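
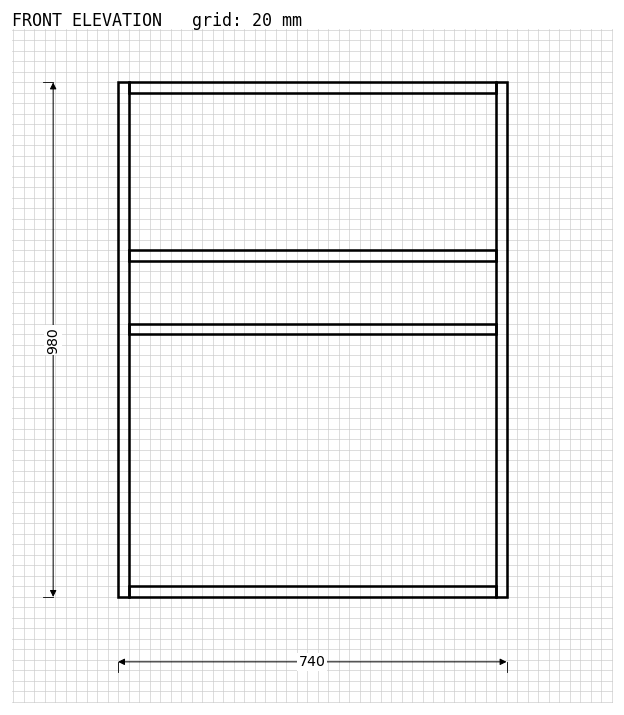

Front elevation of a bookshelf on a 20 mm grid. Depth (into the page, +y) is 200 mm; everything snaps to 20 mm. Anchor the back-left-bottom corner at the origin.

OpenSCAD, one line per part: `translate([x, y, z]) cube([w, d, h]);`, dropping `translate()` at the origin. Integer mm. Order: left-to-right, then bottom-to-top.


cube([20, 200, 980]);
translate([20, 0, 0]) cube([700, 200, 20]);
translate([20, 0, 500]) cube([700, 200, 20]);
translate([20, 0, 640]) cube([700, 200, 20]);
translate([20, 0, 960]) cube([700, 200, 20]);
translate([720, 0, 0]) cube([20, 200, 980]);


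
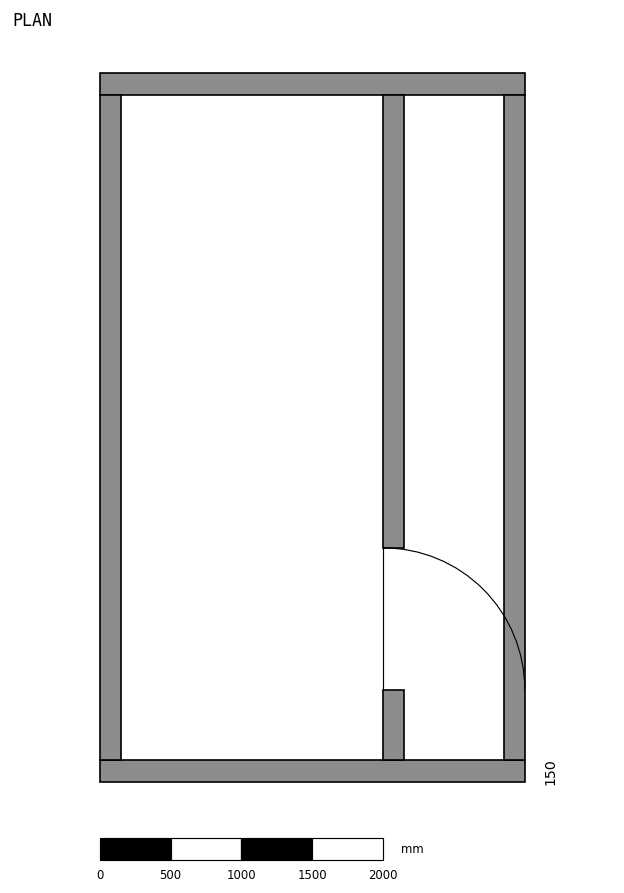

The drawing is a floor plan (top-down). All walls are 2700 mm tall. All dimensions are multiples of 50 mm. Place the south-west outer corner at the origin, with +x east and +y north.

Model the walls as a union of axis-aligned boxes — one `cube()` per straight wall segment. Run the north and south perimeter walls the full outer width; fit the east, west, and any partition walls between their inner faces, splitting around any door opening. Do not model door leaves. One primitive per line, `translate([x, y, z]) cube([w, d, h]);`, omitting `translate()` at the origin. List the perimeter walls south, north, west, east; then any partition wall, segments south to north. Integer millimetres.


cube([3000, 150, 2700]);
translate([0, 4850, 0]) cube([3000, 150, 2700]);
translate([0, 150, 0]) cube([150, 4700, 2700]);
translate([2850, 150, 0]) cube([150, 4700, 2700]);
translate([2000, 150, 0]) cube([150, 500, 2700]);
translate([2000, 1650, 0]) cube([150, 3200, 2700]);


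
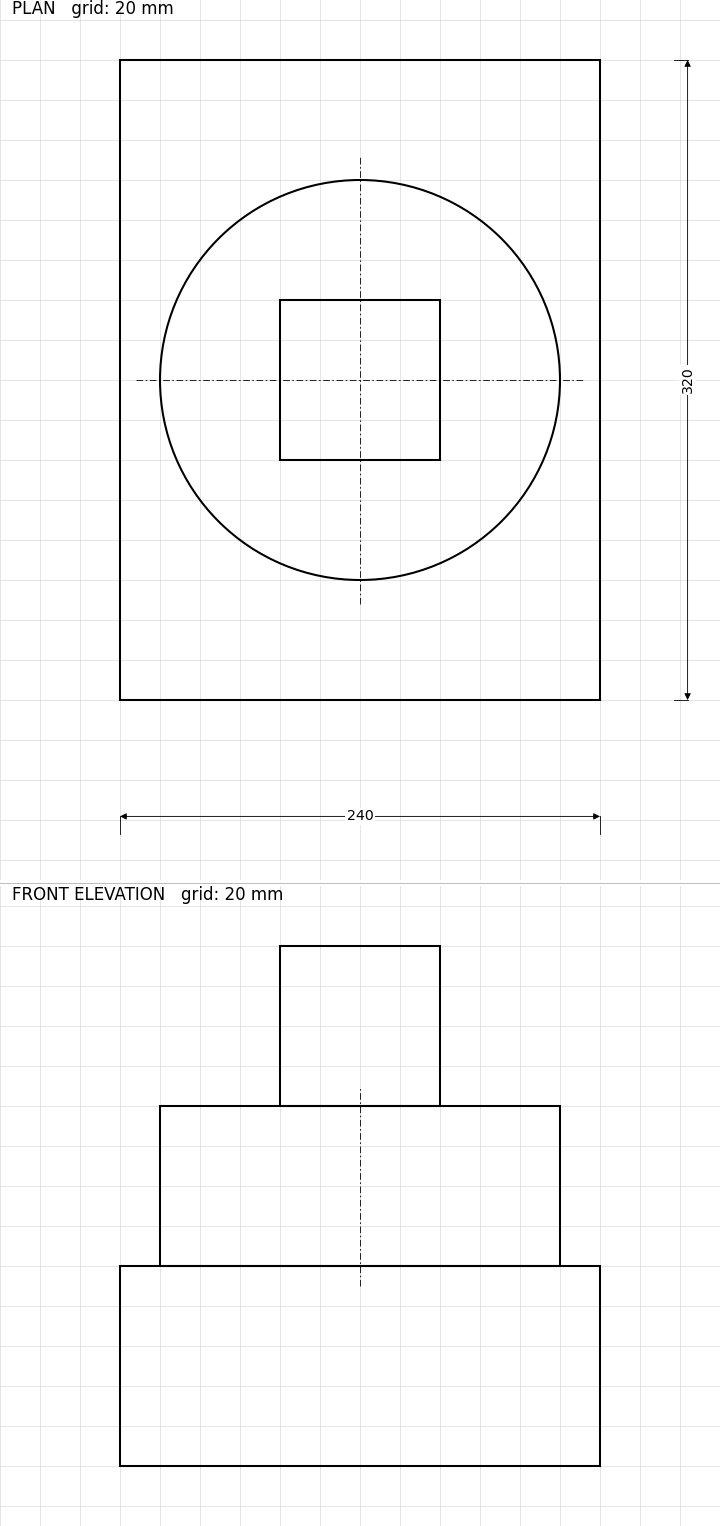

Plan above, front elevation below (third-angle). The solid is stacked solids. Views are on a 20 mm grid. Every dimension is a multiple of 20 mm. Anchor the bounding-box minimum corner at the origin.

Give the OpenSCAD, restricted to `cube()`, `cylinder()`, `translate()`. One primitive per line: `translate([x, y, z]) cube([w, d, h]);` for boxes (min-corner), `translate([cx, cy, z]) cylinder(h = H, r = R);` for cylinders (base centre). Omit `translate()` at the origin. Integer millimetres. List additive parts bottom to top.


cube([240, 320, 100]);
translate([120, 160, 100]) cylinder(h = 80, r = 100);
translate([80, 120, 180]) cube([80, 80, 80]);


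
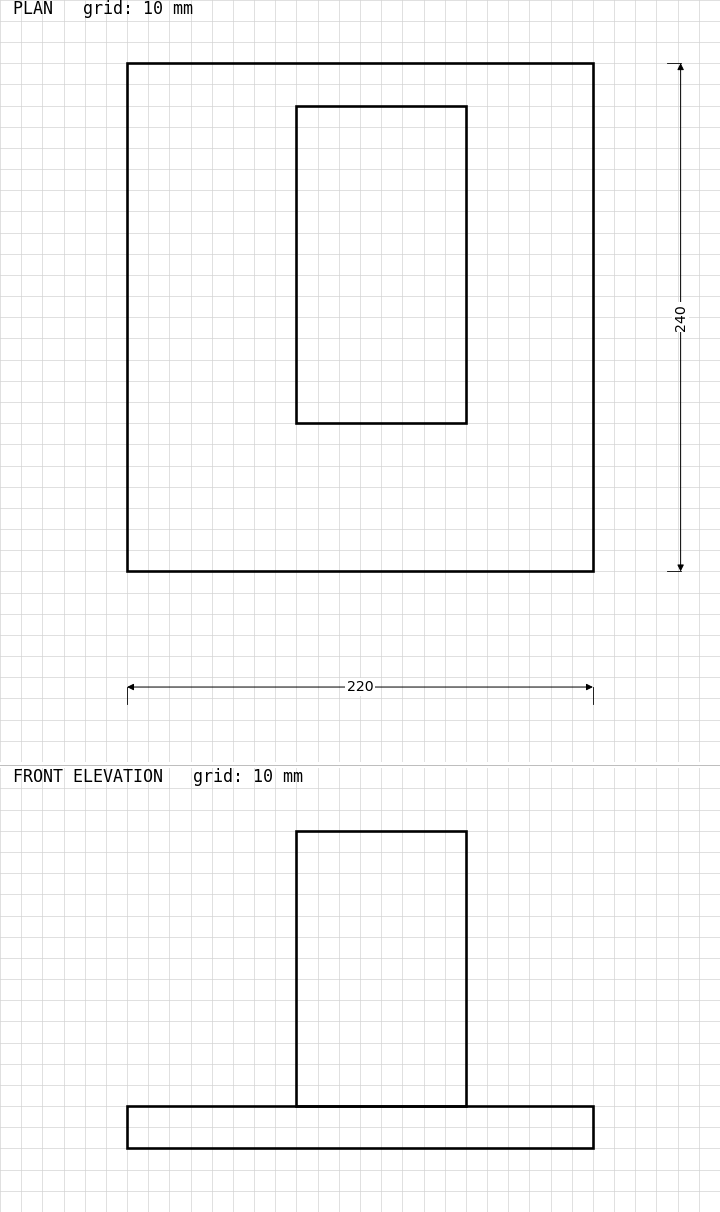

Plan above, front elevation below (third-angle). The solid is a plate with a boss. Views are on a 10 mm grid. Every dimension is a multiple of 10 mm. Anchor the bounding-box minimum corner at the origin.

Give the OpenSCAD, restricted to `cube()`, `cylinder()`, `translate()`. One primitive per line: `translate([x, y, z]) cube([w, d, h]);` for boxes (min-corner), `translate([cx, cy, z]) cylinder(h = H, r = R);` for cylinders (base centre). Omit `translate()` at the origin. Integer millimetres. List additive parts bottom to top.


cube([220, 240, 20]);
translate([80, 70, 20]) cube([80, 150, 130]);


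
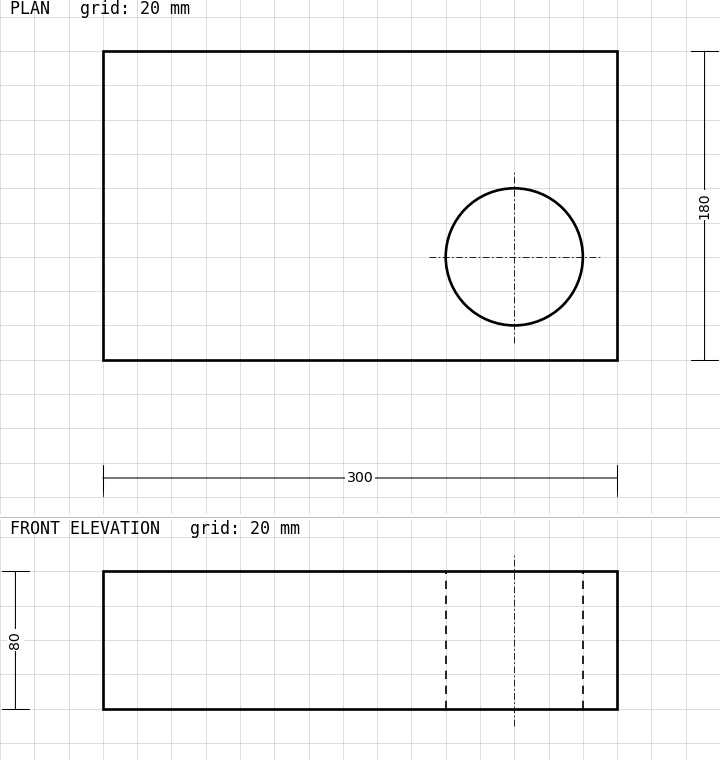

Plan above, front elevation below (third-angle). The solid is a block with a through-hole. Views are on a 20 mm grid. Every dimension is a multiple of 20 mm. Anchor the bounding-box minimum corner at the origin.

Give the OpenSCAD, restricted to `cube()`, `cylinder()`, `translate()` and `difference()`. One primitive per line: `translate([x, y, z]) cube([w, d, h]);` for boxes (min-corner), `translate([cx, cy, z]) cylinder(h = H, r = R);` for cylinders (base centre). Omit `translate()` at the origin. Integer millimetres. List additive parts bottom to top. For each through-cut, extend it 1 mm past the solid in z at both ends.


difference() {
  cube([300, 180, 80]);
  translate([240, 60, -1]) cylinder(h = 82, r = 40);
}


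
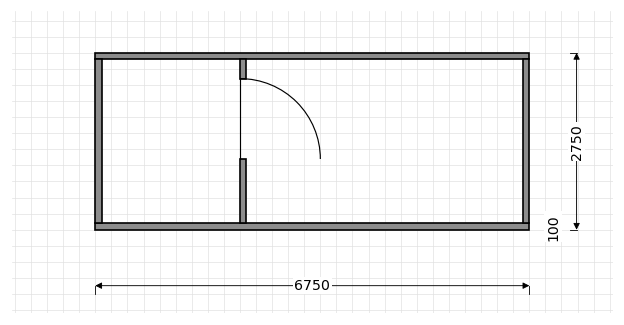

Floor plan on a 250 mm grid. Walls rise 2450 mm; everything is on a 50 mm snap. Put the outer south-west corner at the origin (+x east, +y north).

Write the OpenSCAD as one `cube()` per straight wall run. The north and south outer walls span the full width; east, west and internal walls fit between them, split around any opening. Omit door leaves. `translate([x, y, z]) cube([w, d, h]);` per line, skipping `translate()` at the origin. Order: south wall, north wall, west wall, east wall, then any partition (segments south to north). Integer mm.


cube([6750, 100, 2450]);
translate([0, 2650, 0]) cube([6750, 100, 2450]);
translate([0, 100, 0]) cube([100, 2550, 2450]);
translate([6650, 100, 0]) cube([100, 2550, 2450]);
translate([2250, 100, 0]) cube([100, 1000, 2450]);
translate([2250, 2350, 0]) cube([100, 300, 2450]);


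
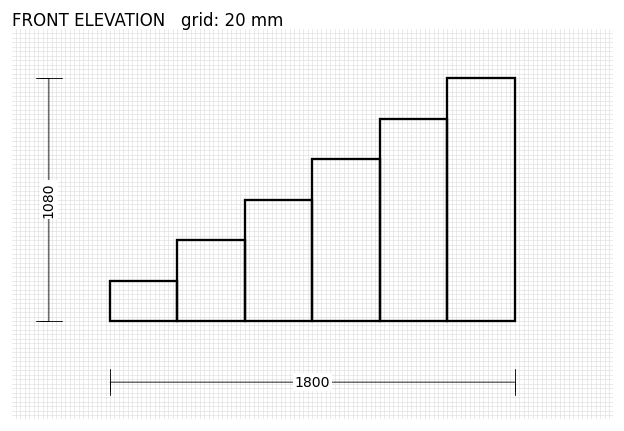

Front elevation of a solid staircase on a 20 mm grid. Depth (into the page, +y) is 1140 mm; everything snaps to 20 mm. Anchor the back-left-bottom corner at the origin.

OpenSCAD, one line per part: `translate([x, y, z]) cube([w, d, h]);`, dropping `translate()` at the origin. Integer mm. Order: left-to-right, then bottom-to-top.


cube([300, 1140, 180]);
translate([300, 0, 0]) cube([300, 1140, 360]);
translate([600, 0, 0]) cube([300, 1140, 540]);
translate([900, 0, 0]) cube([300, 1140, 720]);
translate([1200, 0, 0]) cube([300, 1140, 900]);
translate([1500, 0, 0]) cube([300, 1140, 1080]);


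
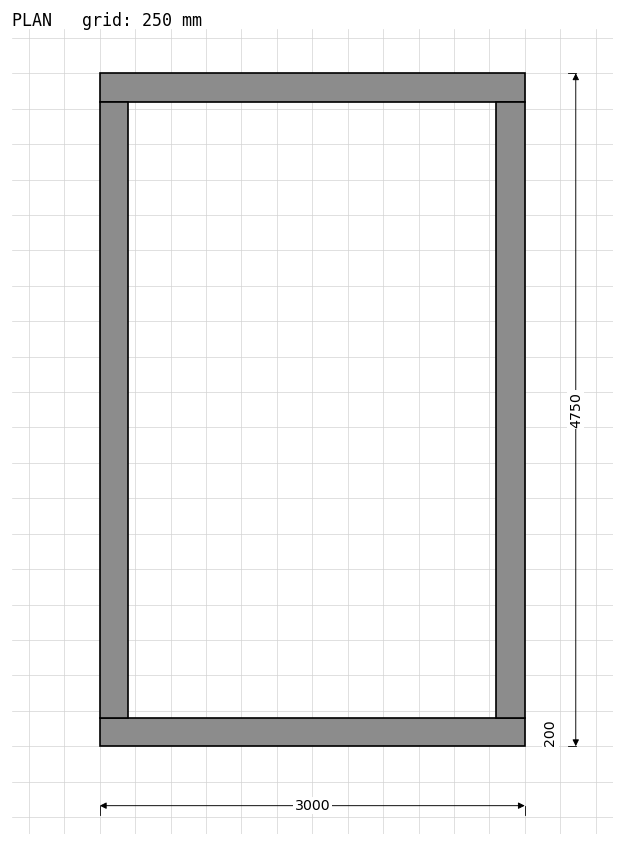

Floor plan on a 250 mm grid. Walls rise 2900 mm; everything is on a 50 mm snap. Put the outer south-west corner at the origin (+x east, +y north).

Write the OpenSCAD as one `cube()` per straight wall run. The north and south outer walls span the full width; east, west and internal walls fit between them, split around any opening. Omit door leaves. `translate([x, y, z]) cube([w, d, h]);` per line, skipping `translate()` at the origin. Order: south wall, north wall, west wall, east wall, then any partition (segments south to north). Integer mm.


cube([3000, 200, 2900]);
translate([0, 4550, 0]) cube([3000, 200, 2900]);
translate([0, 200, 0]) cube([200, 4350, 2900]);
translate([2800, 200, 0]) cube([200, 4350, 2900]);


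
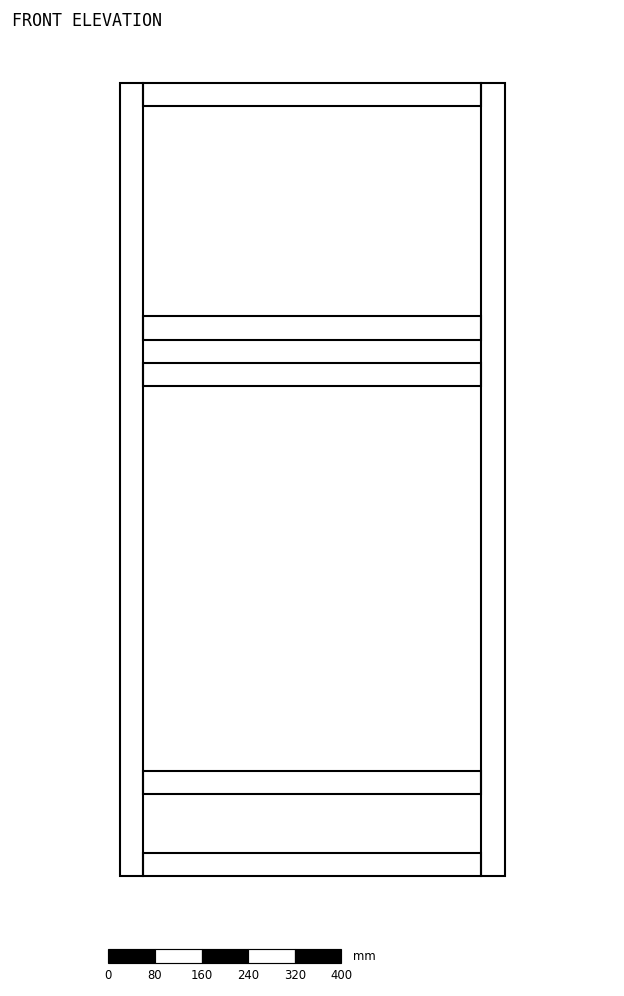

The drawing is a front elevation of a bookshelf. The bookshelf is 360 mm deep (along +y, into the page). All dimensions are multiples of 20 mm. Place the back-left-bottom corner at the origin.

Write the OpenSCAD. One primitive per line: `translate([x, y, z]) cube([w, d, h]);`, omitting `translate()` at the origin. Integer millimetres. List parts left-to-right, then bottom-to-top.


cube([40, 360, 1360]);
translate([40, 0, 0]) cube([580, 360, 40]);
translate([40, 0, 140]) cube([580, 360, 40]);
translate([40, 0, 840]) cube([580, 360, 40]);
translate([40, 0, 920]) cube([580, 360, 40]);
translate([40, 0, 1320]) cube([580, 360, 40]);
translate([620, 0, 0]) cube([40, 360, 1360]);


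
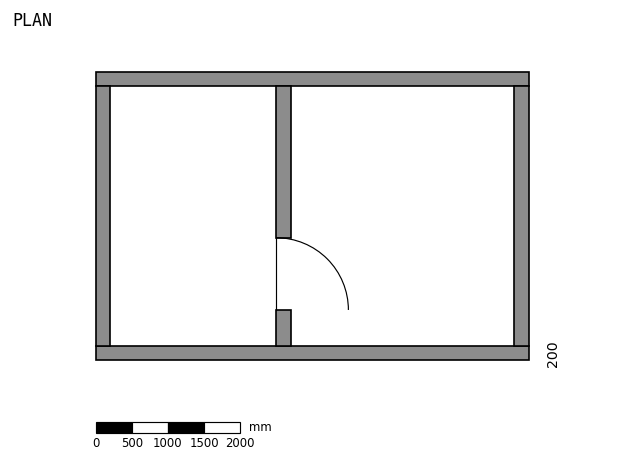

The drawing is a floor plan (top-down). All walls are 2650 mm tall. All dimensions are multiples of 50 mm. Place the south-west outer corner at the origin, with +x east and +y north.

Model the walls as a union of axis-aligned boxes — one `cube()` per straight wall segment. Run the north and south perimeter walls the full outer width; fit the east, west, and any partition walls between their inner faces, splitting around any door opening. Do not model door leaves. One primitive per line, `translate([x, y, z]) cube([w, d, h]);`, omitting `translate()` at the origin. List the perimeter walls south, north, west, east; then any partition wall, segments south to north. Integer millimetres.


cube([6000, 200, 2650]);
translate([0, 3800, 0]) cube([6000, 200, 2650]);
translate([0, 200, 0]) cube([200, 3600, 2650]);
translate([5800, 200, 0]) cube([200, 3600, 2650]);
translate([2500, 200, 0]) cube([200, 500, 2650]);
translate([2500, 1700, 0]) cube([200, 2100, 2650]);


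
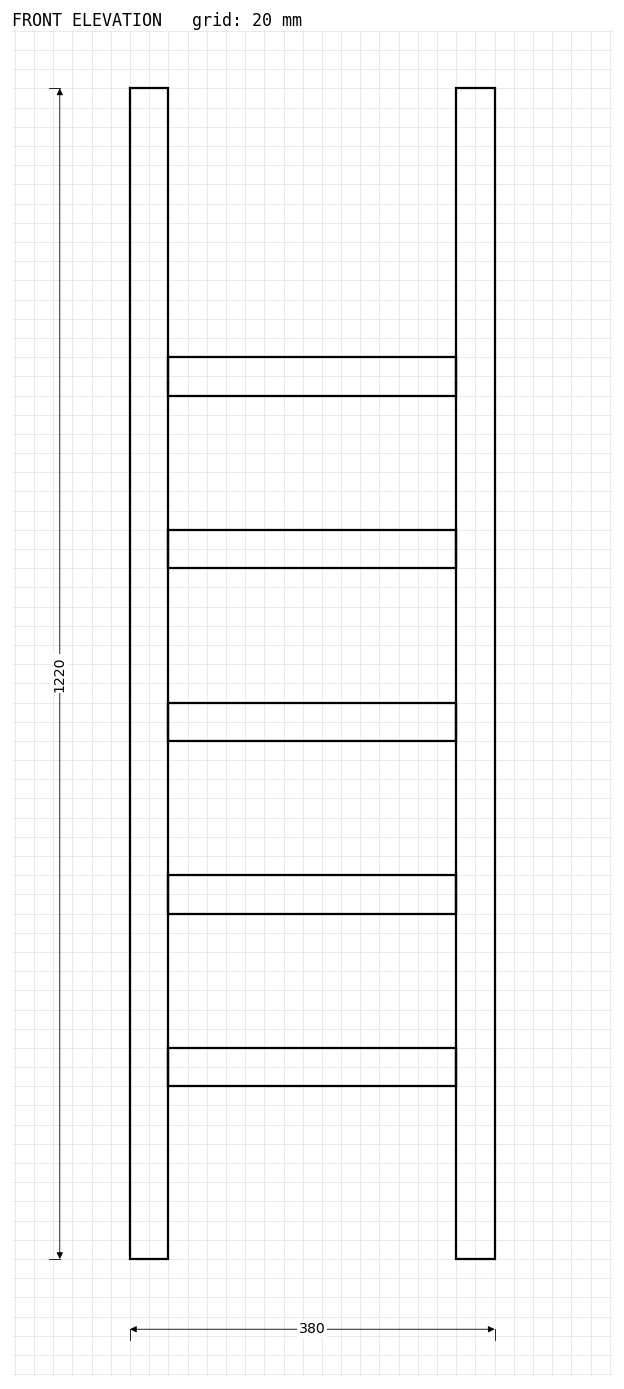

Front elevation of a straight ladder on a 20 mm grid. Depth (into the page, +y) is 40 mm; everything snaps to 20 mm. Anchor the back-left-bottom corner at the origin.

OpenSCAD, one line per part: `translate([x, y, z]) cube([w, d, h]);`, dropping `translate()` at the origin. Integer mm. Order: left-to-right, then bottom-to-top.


cube([40, 40, 1220]);
translate([40, 0, 180]) cube([300, 40, 40]);
translate([40, 0, 360]) cube([300, 40, 40]);
translate([40, 0, 540]) cube([300, 40, 40]);
translate([40, 0, 720]) cube([300, 40, 40]);
translate([40, 0, 900]) cube([300, 40, 40]);
translate([340, 0, 0]) cube([40, 40, 1220]);


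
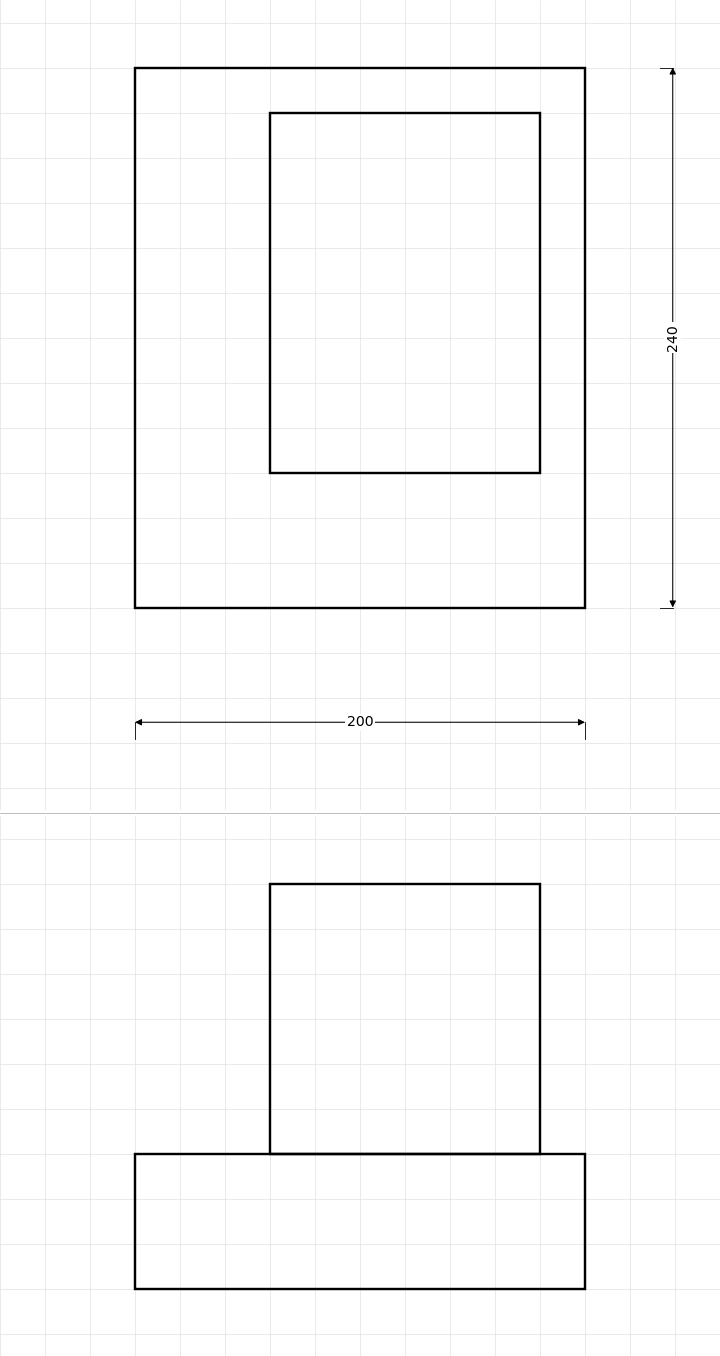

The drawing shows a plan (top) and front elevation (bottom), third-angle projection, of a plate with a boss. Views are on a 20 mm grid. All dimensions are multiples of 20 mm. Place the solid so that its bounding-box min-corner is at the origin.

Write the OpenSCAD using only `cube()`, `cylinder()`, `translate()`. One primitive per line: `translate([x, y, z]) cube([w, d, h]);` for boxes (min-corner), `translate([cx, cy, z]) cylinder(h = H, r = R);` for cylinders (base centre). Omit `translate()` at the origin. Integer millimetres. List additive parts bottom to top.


cube([200, 240, 60]);
translate([60, 60, 60]) cube([120, 160, 120]);


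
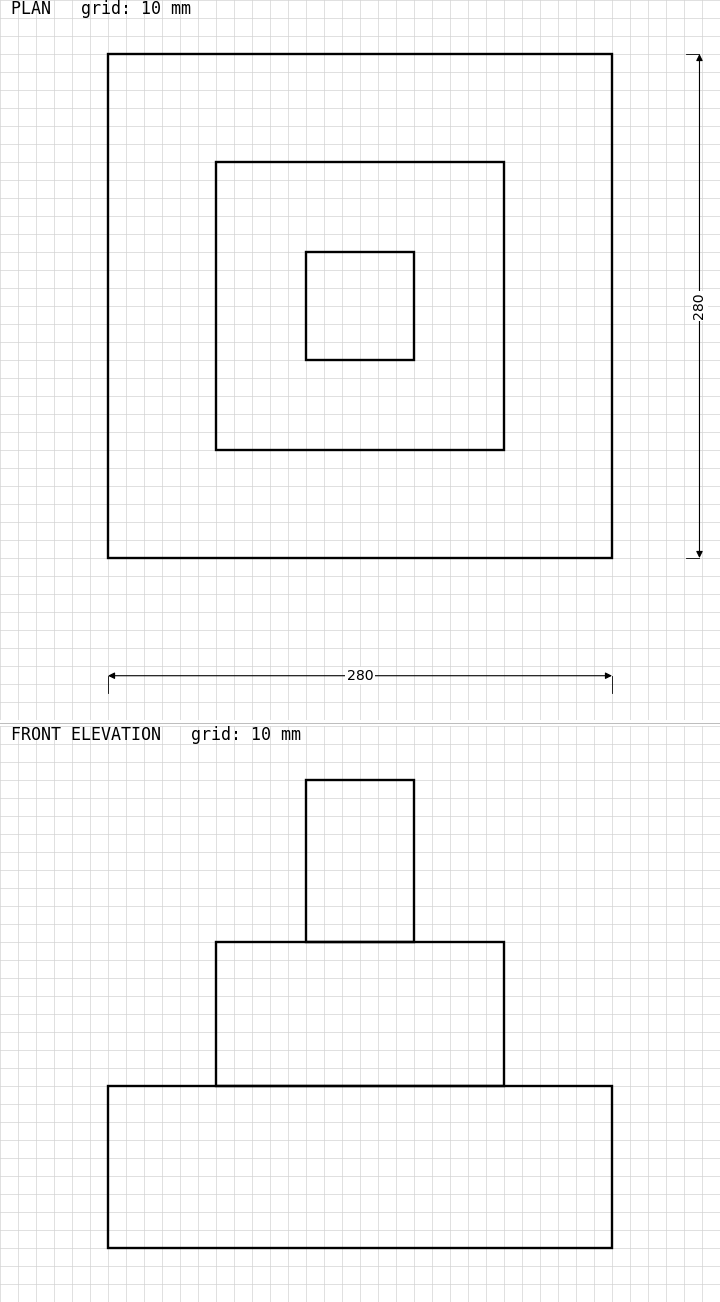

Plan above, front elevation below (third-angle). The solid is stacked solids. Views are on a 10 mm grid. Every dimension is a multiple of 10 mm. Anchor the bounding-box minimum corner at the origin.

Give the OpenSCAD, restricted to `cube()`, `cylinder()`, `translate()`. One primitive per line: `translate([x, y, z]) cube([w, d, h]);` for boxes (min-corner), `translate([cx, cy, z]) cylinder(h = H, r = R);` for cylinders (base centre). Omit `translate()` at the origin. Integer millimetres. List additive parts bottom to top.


cube([280, 280, 90]);
translate([60, 60, 90]) cube([160, 160, 80]);
translate([110, 110, 170]) cube([60, 60, 90]);


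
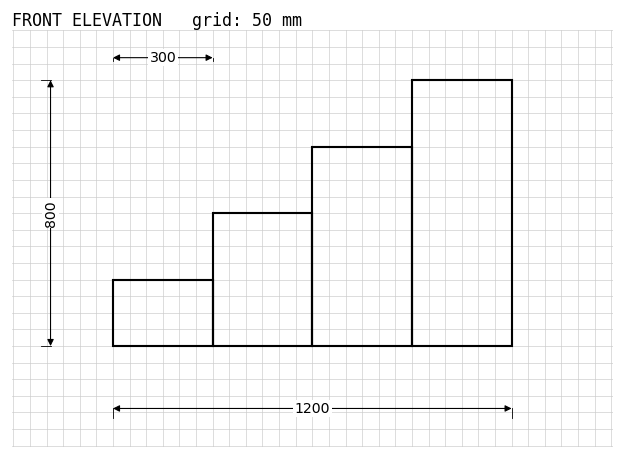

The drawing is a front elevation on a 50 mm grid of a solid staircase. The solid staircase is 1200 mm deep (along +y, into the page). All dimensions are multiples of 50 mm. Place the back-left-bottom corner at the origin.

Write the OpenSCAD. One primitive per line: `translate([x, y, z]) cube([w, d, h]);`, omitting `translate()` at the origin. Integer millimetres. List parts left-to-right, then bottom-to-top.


cube([300, 1200, 200]);
translate([300, 0, 0]) cube([300, 1200, 400]);
translate([600, 0, 0]) cube([300, 1200, 600]);
translate([900, 0, 0]) cube([300, 1200, 800]);


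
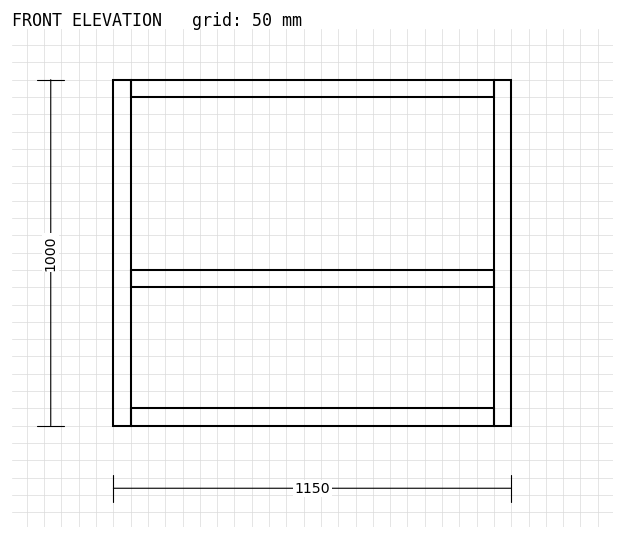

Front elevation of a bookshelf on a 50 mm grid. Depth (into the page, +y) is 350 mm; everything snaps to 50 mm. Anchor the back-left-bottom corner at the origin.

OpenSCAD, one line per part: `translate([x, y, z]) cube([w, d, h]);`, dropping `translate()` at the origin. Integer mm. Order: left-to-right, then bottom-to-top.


cube([50, 350, 1000]);
translate([50, 0, 0]) cube([1050, 350, 50]);
translate([50, 0, 400]) cube([1050, 350, 50]);
translate([50, 0, 950]) cube([1050, 350, 50]);
translate([1100, 0, 0]) cube([50, 350, 1000]);


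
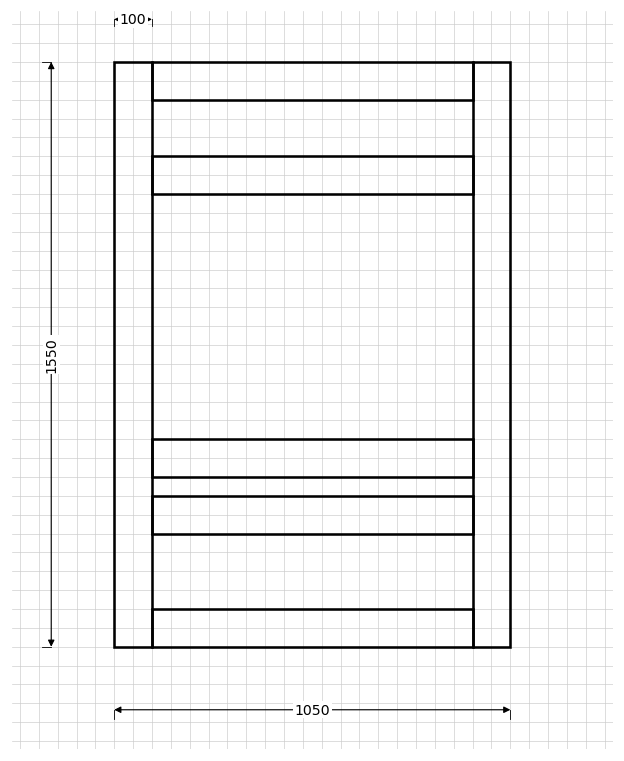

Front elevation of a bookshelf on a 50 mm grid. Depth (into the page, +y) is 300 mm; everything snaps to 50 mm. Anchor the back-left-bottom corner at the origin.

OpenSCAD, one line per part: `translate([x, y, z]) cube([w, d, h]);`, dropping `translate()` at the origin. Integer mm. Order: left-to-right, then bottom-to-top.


cube([100, 300, 1550]);
translate([100, 0, 0]) cube([850, 300, 100]);
translate([100, 0, 300]) cube([850, 300, 100]);
translate([100, 0, 450]) cube([850, 300, 100]);
translate([100, 0, 1200]) cube([850, 300, 100]);
translate([100, 0, 1450]) cube([850, 300, 100]);
translate([950, 0, 0]) cube([100, 300, 1550]);


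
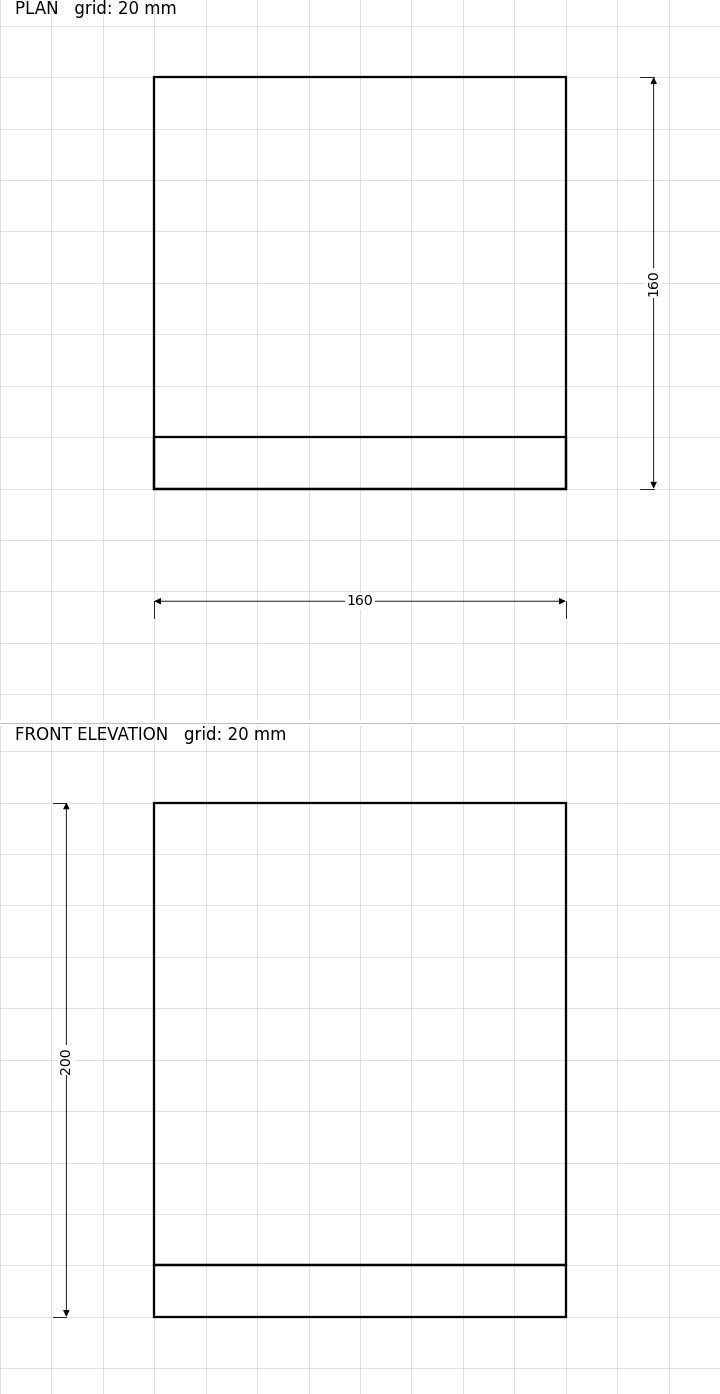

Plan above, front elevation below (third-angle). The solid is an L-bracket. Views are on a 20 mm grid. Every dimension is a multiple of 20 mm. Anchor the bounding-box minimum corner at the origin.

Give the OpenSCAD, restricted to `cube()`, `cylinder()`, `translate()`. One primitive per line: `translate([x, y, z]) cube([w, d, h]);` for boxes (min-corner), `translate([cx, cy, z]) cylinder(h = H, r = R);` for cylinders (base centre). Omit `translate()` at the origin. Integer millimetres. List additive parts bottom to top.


cube([160, 160, 20]);
translate([0, 0, 20]) cube([160, 20, 180]);


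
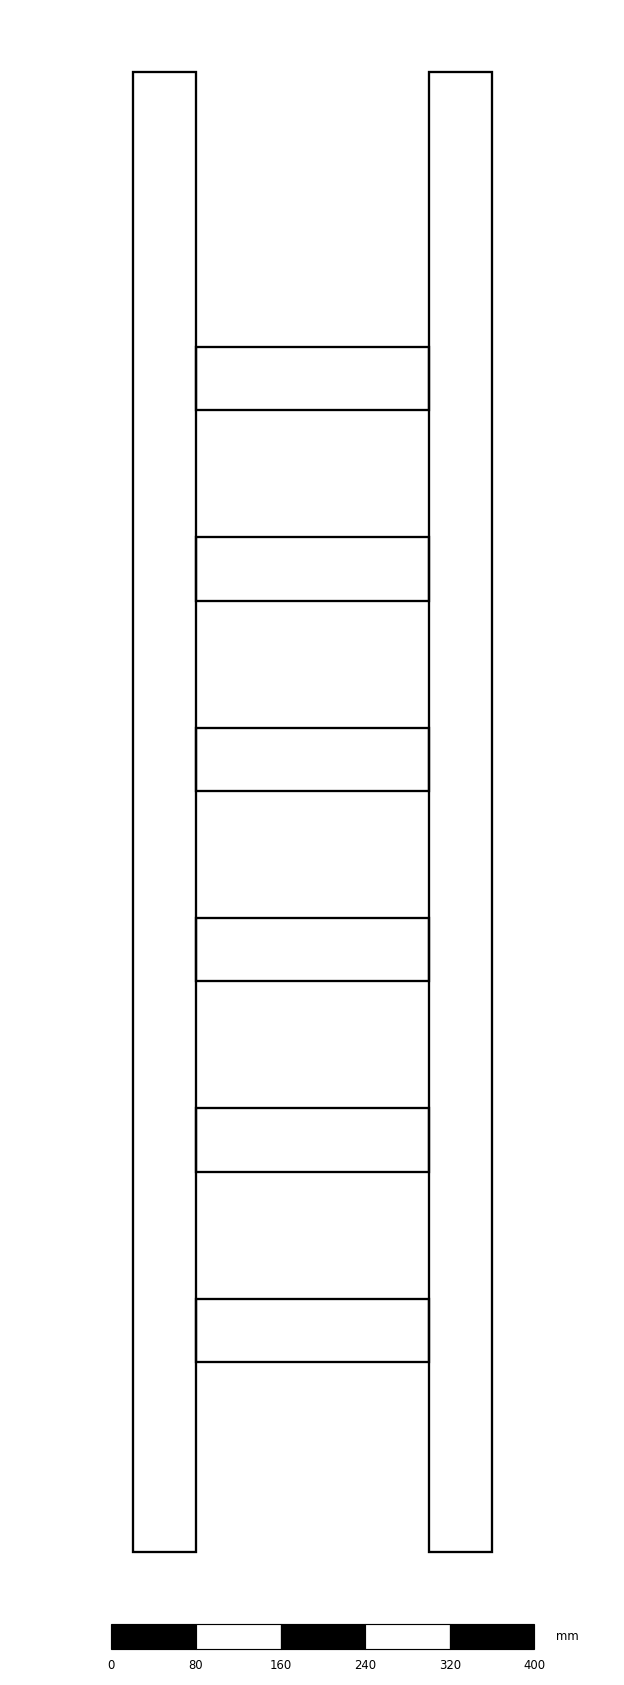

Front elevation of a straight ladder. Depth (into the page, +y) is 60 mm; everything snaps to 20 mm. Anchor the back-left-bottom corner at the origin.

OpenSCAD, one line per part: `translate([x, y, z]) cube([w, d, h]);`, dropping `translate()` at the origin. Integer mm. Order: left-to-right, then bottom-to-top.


cube([60, 60, 1400]);
translate([60, 0, 180]) cube([220, 60, 60]);
translate([60, 0, 360]) cube([220, 60, 60]);
translate([60, 0, 540]) cube([220, 60, 60]);
translate([60, 0, 720]) cube([220, 60, 60]);
translate([60, 0, 900]) cube([220, 60, 60]);
translate([60, 0, 1080]) cube([220, 60, 60]);
translate([280, 0, 0]) cube([60, 60, 1400]);


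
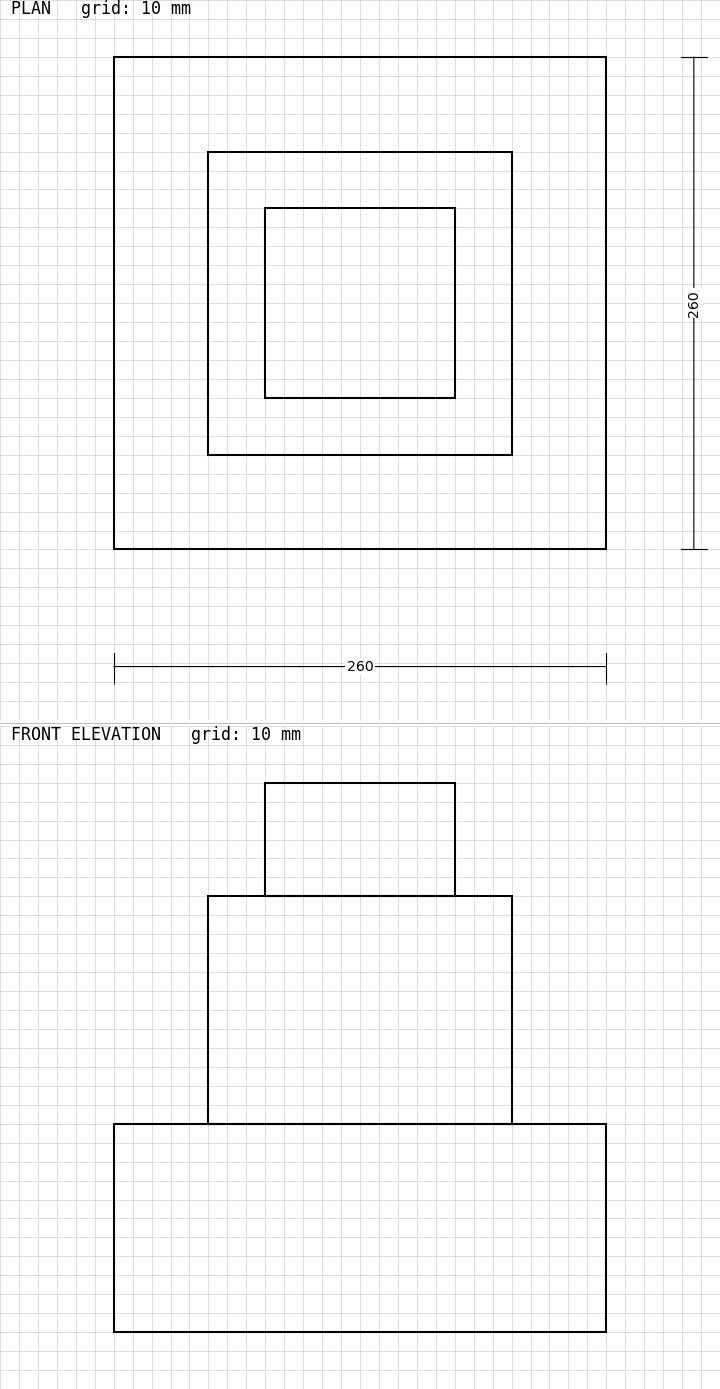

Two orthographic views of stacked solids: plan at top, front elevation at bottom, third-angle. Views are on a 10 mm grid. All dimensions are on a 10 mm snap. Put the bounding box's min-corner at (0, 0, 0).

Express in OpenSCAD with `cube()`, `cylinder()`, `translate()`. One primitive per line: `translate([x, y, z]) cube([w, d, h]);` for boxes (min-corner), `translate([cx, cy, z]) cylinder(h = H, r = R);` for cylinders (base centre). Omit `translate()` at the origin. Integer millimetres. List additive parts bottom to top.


cube([260, 260, 110]);
translate([50, 50, 110]) cube([160, 160, 120]);
translate([80, 80, 230]) cube([100, 100, 60]);


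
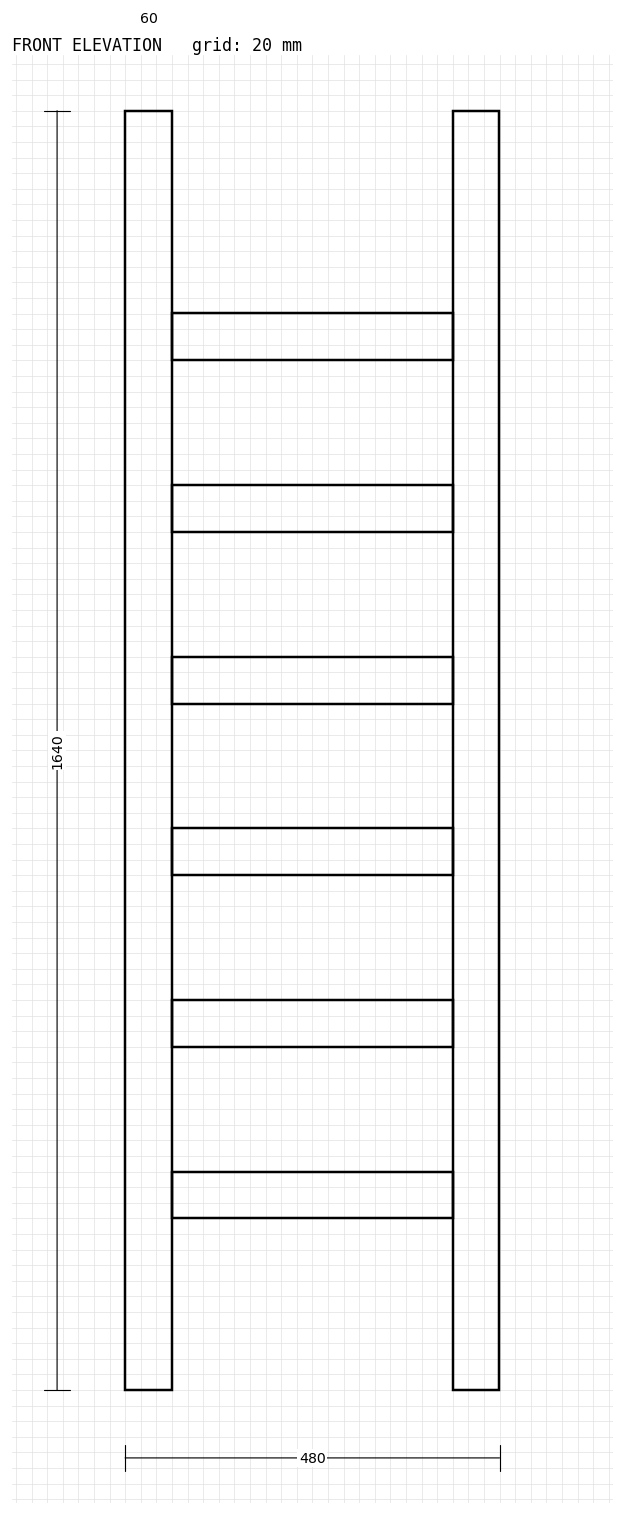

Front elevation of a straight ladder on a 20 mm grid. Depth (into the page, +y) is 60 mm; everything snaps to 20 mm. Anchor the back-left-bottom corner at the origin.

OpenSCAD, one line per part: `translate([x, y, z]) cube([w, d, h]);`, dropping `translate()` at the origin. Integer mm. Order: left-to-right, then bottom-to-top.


cube([60, 60, 1640]);
translate([60, 0, 220]) cube([360, 60, 60]);
translate([60, 0, 440]) cube([360, 60, 60]);
translate([60, 0, 660]) cube([360, 60, 60]);
translate([60, 0, 880]) cube([360, 60, 60]);
translate([60, 0, 1100]) cube([360, 60, 60]);
translate([60, 0, 1320]) cube([360, 60, 60]);
translate([420, 0, 0]) cube([60, 60, 1640]);


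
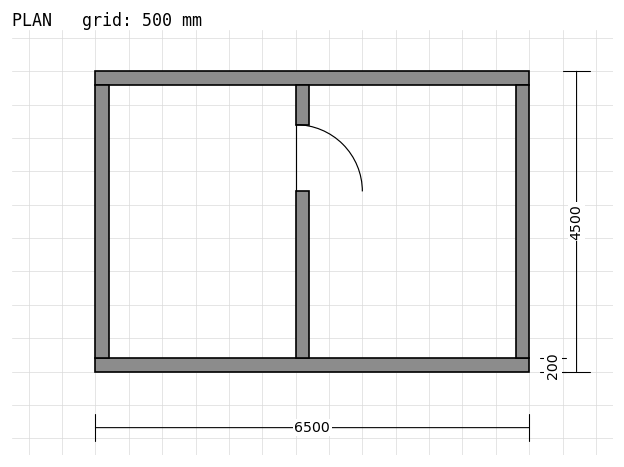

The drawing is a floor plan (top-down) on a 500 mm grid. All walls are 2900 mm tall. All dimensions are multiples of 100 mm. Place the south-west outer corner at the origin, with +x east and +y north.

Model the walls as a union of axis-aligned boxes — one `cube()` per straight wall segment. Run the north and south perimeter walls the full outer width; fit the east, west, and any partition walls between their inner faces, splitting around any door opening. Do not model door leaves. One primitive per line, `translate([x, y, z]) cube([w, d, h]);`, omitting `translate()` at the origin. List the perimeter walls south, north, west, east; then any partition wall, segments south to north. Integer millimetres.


cube([6500, 200, 2900]);
translate([0, 4300, 0]) cube([6500, 200, 2900]);
translate([0, 200, 0]) cube([200, 4100, 2900]);
translate([6300, 200, 0]) cube([200, 4100, 2900]);
translate([3000, 200, 0]) cube([200, 2500, 2900]);
translate([3000, 3700, 0]) cube([200, 600, 2900]);


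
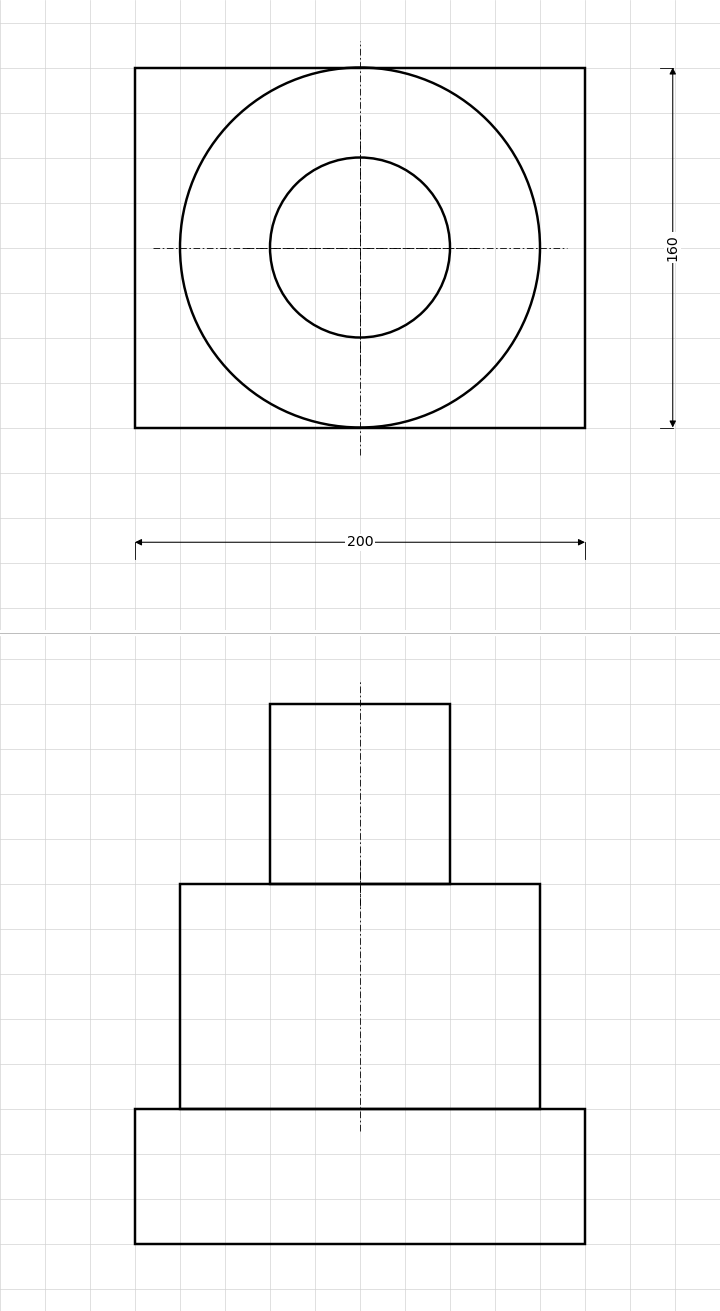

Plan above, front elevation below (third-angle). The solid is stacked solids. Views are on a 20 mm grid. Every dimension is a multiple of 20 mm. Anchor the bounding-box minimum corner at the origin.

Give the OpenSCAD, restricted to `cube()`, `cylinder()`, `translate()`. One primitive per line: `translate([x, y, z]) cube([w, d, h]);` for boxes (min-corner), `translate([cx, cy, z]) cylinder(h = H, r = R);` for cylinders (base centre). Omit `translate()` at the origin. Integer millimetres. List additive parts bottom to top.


cube([200, 160, 60]);
translate([100, 80, 60]) cylinder(h = 100, r = 80);
translate([100, 80, 160]) cylinder(h = 80, r = 40);


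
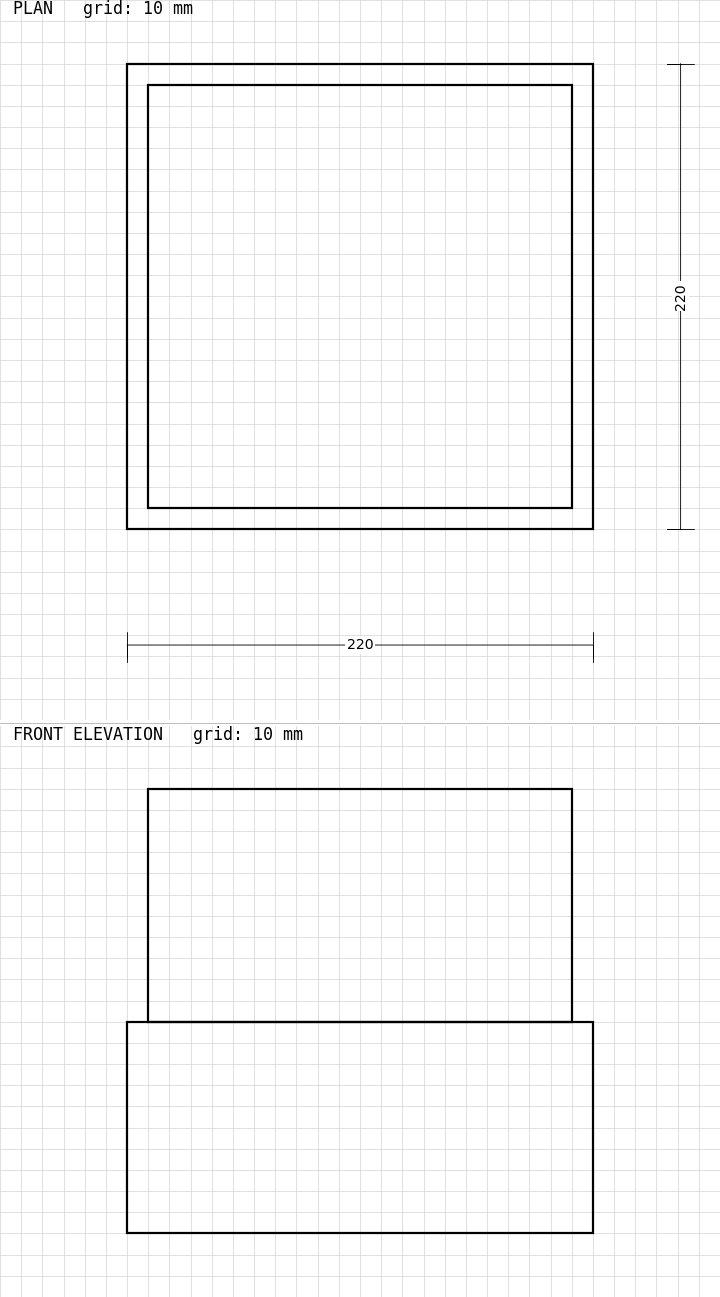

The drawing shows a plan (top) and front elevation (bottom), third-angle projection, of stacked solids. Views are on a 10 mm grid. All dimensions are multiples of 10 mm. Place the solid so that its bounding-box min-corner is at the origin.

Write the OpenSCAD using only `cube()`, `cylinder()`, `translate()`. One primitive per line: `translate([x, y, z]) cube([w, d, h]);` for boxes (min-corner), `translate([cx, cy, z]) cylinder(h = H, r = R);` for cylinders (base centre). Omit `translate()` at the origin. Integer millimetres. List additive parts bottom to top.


cube([220, 220, 100]);
translate([10, 10, 100]) cube([200, 200, 110]);


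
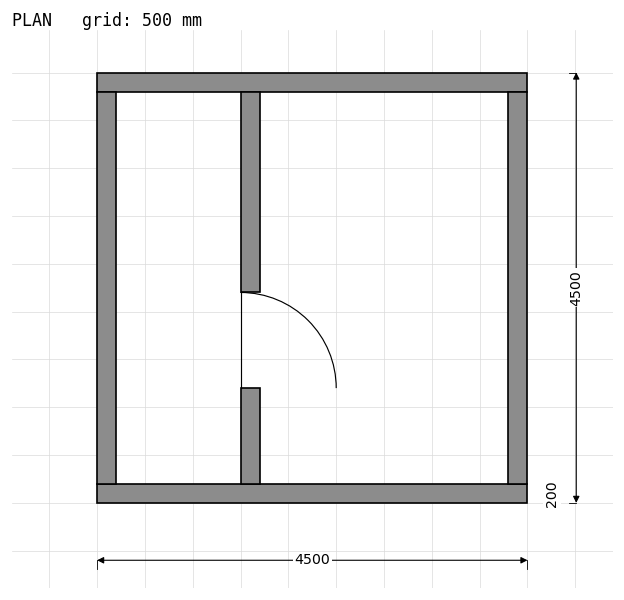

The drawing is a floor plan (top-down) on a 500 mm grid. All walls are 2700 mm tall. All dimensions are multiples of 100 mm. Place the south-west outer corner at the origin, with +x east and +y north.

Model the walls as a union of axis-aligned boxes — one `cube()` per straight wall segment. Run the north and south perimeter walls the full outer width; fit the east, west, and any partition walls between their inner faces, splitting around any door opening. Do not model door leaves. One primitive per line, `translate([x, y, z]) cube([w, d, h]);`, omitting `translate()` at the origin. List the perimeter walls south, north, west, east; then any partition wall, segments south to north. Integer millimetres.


cube([4500, 200, 2700]);
translate([0, 4300, 0]) cube([4500, 200, 2700]);
translate([0, 200, 0]) cube([200, 4100, 2700]);
translate([4300, 200, 0]) cube([200, 4100, 2700]);
translate([1500, 200, 0]) cube([200, 1000, 2700]);
translate([1500, 2200, 0]) cube([200, 2100, 2700]);


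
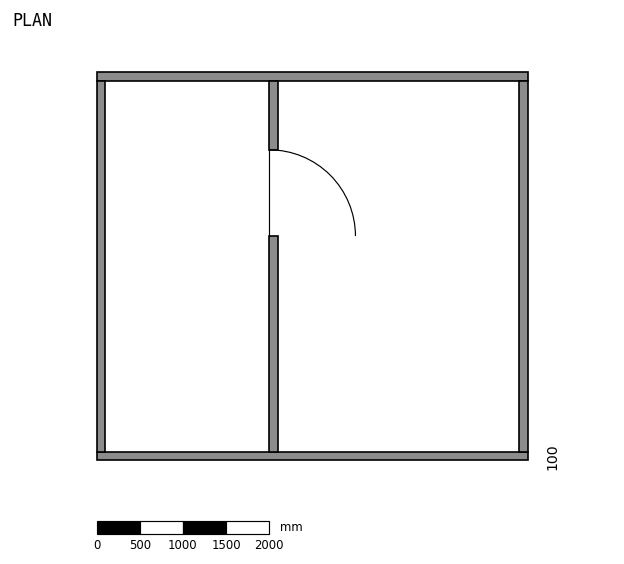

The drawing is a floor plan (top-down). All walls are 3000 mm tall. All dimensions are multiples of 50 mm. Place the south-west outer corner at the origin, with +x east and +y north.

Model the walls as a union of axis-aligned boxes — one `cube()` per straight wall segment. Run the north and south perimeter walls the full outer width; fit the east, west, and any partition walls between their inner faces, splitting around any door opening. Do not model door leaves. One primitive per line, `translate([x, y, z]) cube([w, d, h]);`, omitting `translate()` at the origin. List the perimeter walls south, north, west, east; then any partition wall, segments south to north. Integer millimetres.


cube([5000, 100, 3000]);
translate([0, 4400, 0]) cube([5000, 100, 3000]);
translate([0, 100, 0]) cube([100, 4300, 3000]);
translate([4900, 100, 0]) cube([100, 4300, 3000]);
translate([2000, 100, 0]) cube([100, 2500, 3000]);
translate([2000, 3600, 0]) cube([100, 800, 3000]);


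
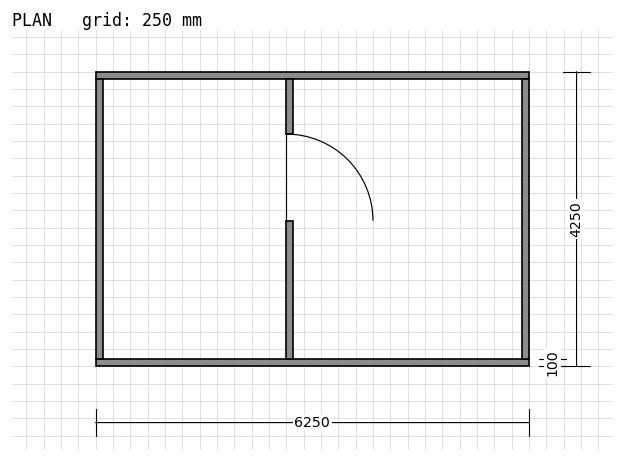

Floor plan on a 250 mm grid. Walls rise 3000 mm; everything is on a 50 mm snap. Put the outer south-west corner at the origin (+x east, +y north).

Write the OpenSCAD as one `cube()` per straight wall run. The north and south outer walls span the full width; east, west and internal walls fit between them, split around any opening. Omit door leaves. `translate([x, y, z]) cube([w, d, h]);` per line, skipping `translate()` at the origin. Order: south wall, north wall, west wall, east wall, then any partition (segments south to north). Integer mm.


cube([6250, 100, 3000]);
translate([0, 4150, 0]) cube([6250, 100, 3000]);
translate([0, 100, 0]) cube([100, 4050, 3000]);
translate([6150, 100, 0]) cube([100, 4050, 3000]);
translate([2750, 100, 0]) cube([100, 2000, 3000]);
translate([2750, 3350, 0]) cube([100, 800, 3000]);


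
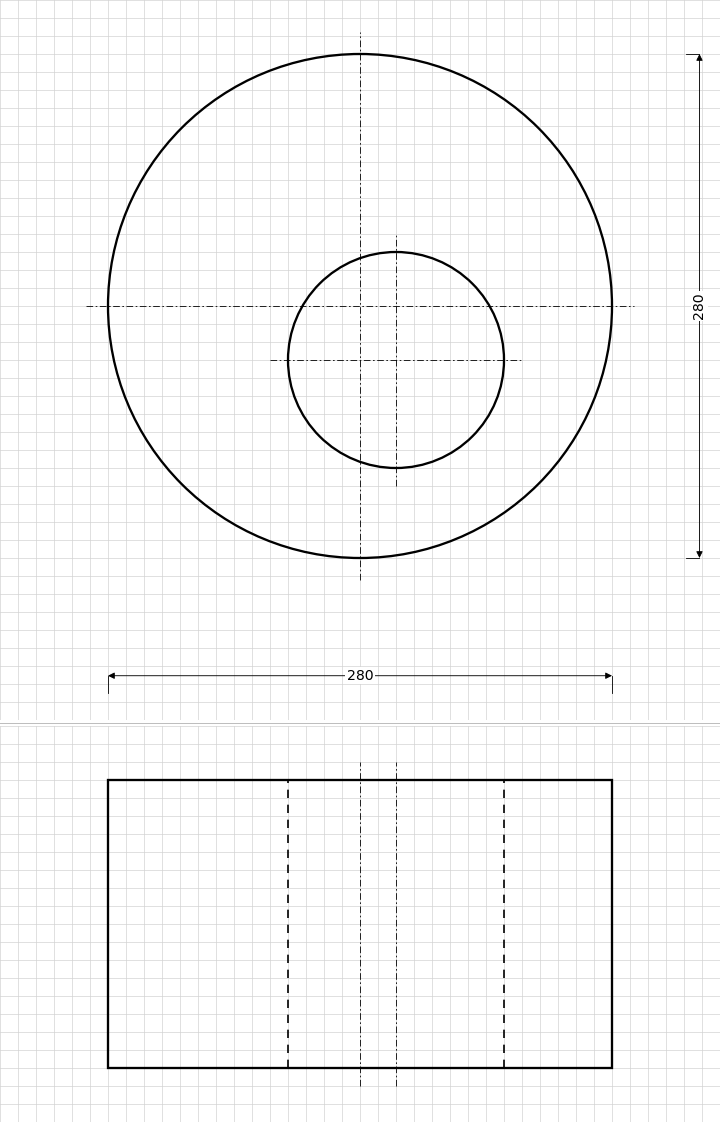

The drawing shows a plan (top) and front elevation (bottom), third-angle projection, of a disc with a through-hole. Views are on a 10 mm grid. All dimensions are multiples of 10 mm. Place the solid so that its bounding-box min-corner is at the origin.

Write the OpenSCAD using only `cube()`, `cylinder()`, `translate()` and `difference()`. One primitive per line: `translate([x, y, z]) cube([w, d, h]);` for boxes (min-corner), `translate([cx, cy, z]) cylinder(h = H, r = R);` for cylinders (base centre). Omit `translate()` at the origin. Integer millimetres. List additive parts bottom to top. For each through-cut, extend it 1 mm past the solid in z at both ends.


difference() {
  translate([140, 140, 0]) cylinder(h = 160, r = 140);
  translate([160, 110, -1]) cylinder(h = 162, r = 60);
}


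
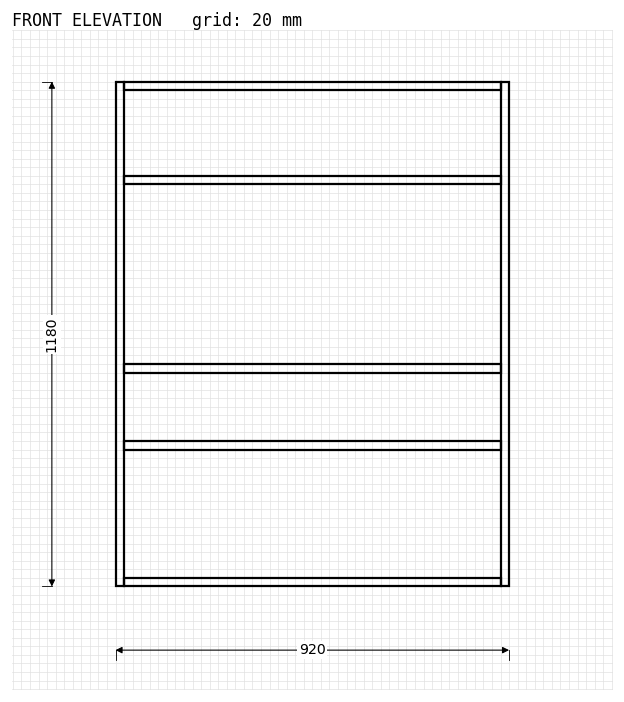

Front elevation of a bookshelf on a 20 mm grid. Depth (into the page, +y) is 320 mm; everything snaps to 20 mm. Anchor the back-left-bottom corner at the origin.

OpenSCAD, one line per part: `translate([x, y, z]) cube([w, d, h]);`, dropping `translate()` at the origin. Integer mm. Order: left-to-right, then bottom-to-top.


cube([20, 320, 1180]);
translate([20, 0, 0]) cube([880, 320, 20]);
translate([20, 0, 320]) cube([880, 320, 20]);
translate([20, 0, 500]) cube([880, 320, 20]);
translate([20, 0, 940]) cube([880, 320, 20]);
translate([20, 0, 1160]) cube([880, 320, 20]);
translate([900, 0, 0]) cube([20, 320, 1180]);


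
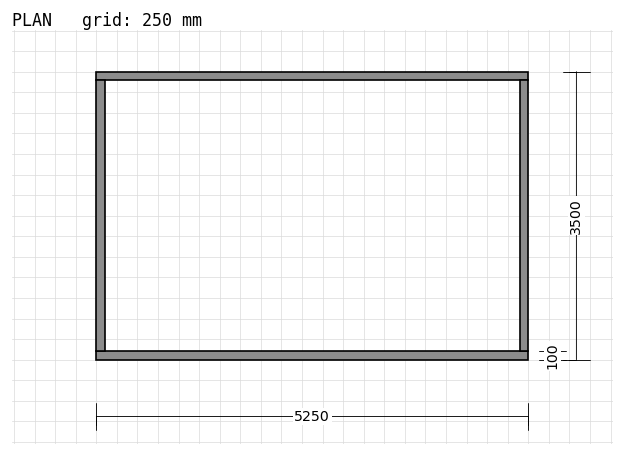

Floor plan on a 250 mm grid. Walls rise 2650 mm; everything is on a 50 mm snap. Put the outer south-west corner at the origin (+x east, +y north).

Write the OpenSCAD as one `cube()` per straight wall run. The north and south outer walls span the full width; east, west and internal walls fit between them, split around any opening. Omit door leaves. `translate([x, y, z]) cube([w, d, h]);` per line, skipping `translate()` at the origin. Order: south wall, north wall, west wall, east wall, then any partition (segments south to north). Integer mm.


cube([5250, 100, 2650]);
translate([0, 3400, 0]) cube([5250, 100, 2650]);
translate([0, 100, 0]) cube([100, 3300, 2650]);
translate([5150, 100, 0]) cube([100, 3300, 2650]);


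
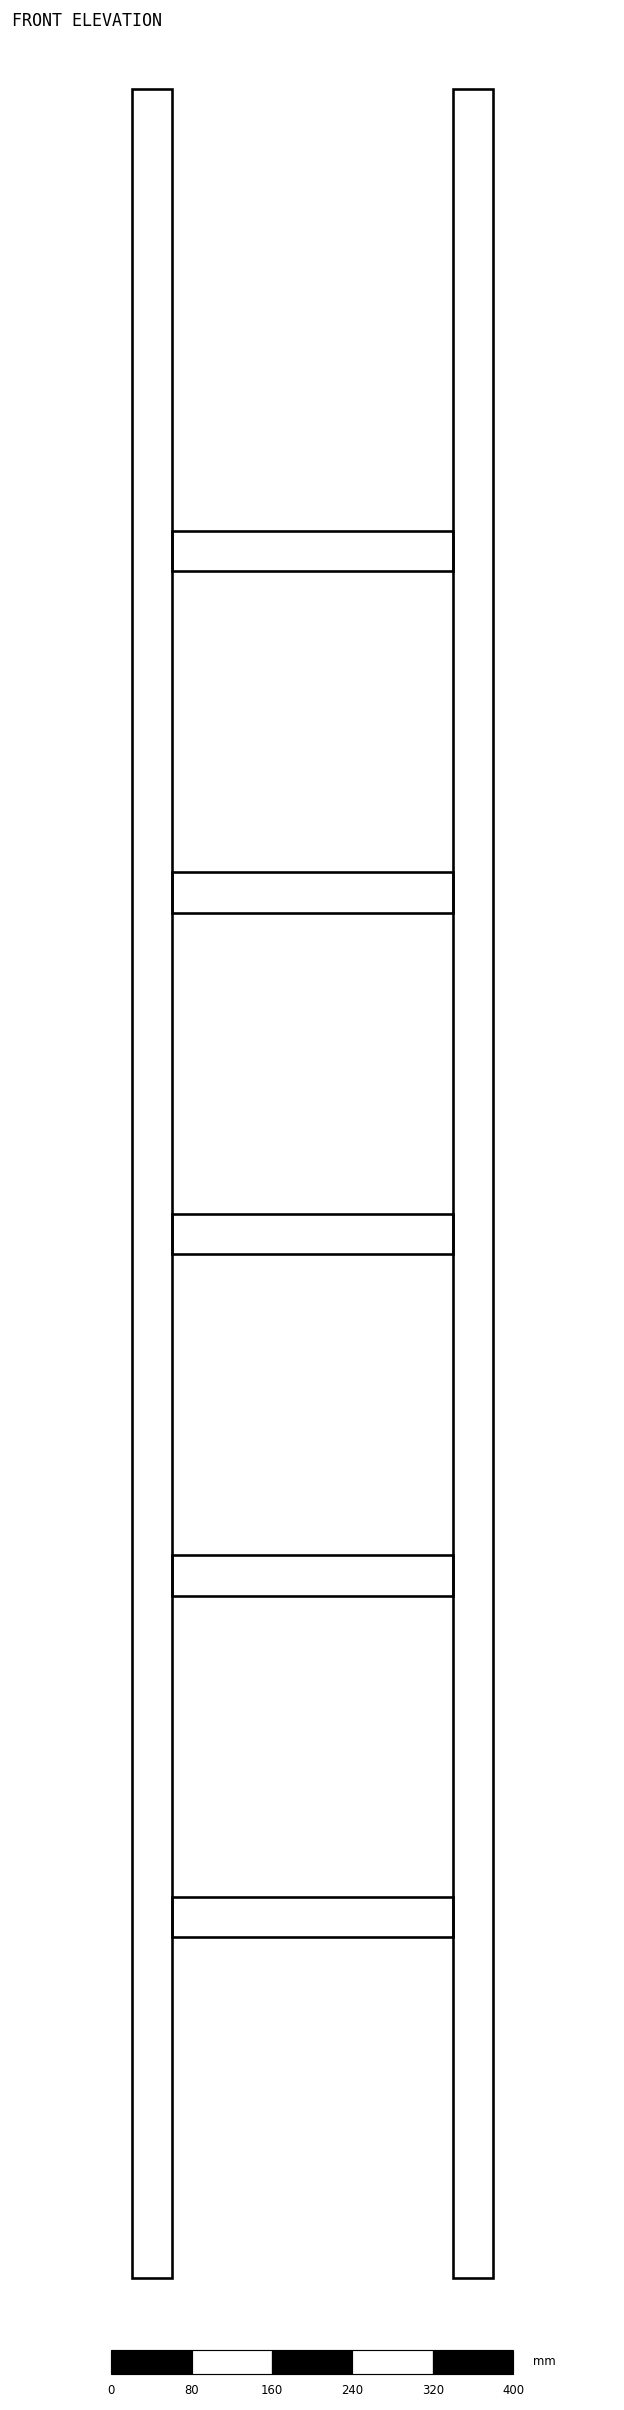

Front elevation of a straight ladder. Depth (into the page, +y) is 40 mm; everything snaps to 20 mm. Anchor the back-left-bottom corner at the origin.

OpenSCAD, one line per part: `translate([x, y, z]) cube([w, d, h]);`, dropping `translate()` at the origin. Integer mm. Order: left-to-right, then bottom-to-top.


cube([40, 40, 2180]);
translate([40, 0, 340]) cube([280, 40, 40]);
translate([40, 0, 680]) cube([280, 40, 40]);
translate([40, 0, 1020]) cube([280, 40, 40]);
translate([40, 0, 1360]) cube([280, 40, 40]);
translate([40, 0, 1700]) cube([280, 40, 40]);
translate([320, 0, 0]) cube([40, 40, 2180]);


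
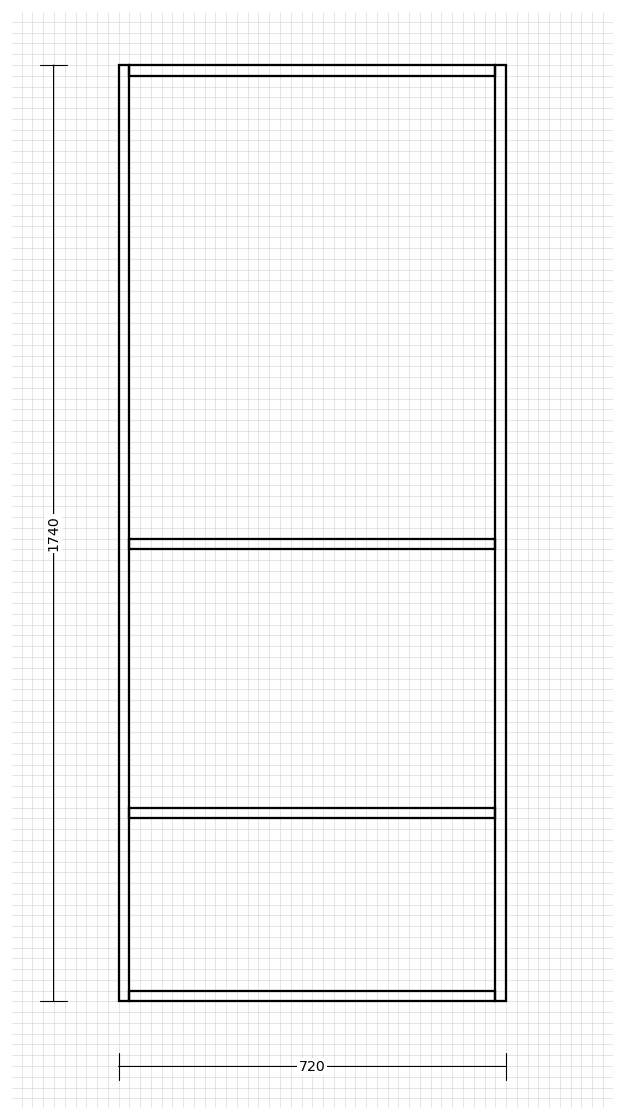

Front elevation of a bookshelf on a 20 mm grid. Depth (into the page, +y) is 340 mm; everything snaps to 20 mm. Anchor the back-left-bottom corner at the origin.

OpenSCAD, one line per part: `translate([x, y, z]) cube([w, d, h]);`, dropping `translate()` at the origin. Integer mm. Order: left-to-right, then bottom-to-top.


cube([20, 340, 1740]);
translate([20, 0, 0]) cube([680, 340, 20]);
translate([20, 0, 340]) cube([680, 340, 20]);
translate([20, 0, 840]) cube([680, 340, 20]);
translate([20, 0, 1720]) cube([680, 340, 20]);
translate([700, 0, 0]) cube([20, 340, 1740]);


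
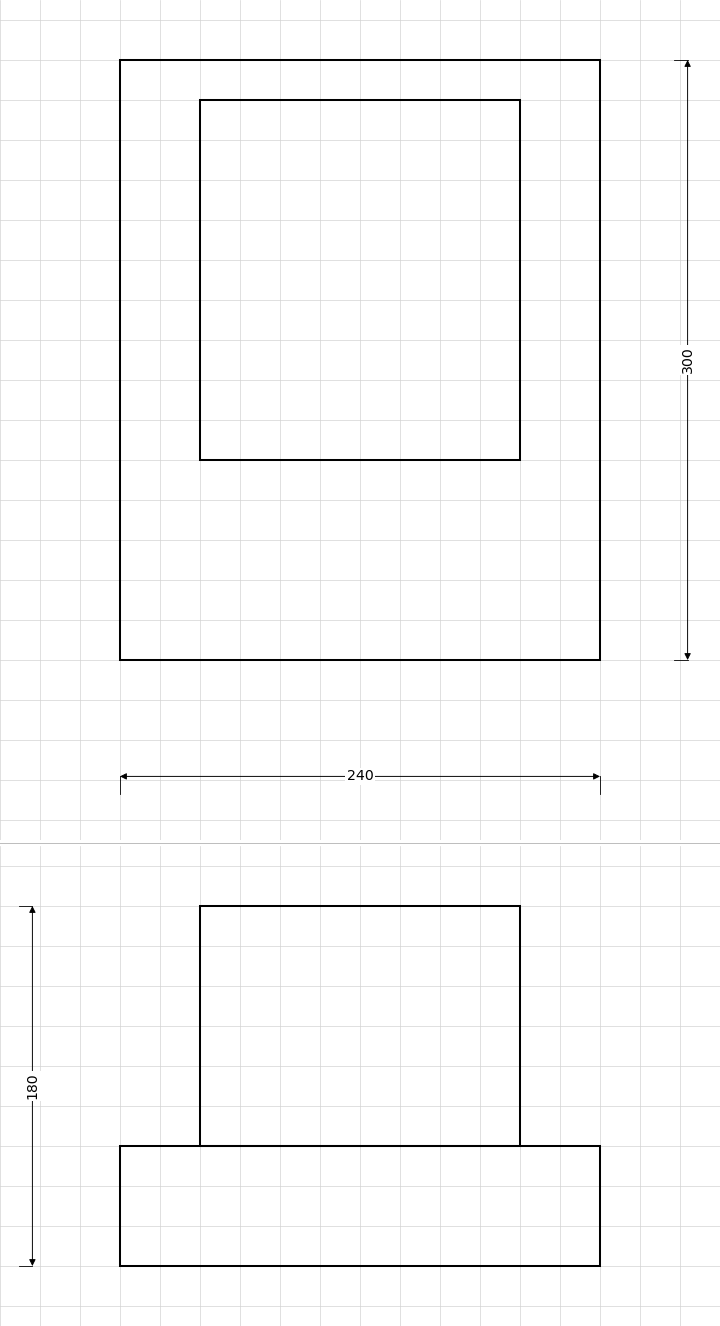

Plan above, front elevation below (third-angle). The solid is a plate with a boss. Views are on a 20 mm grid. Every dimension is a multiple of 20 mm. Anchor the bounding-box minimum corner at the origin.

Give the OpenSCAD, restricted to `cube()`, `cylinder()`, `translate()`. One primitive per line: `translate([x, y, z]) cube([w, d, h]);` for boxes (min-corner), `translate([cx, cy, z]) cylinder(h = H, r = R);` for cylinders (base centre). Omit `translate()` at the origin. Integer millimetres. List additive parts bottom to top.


cube([240, 300, 60]);
translate([40, 100, 60]) cube([160, 180, 120]);


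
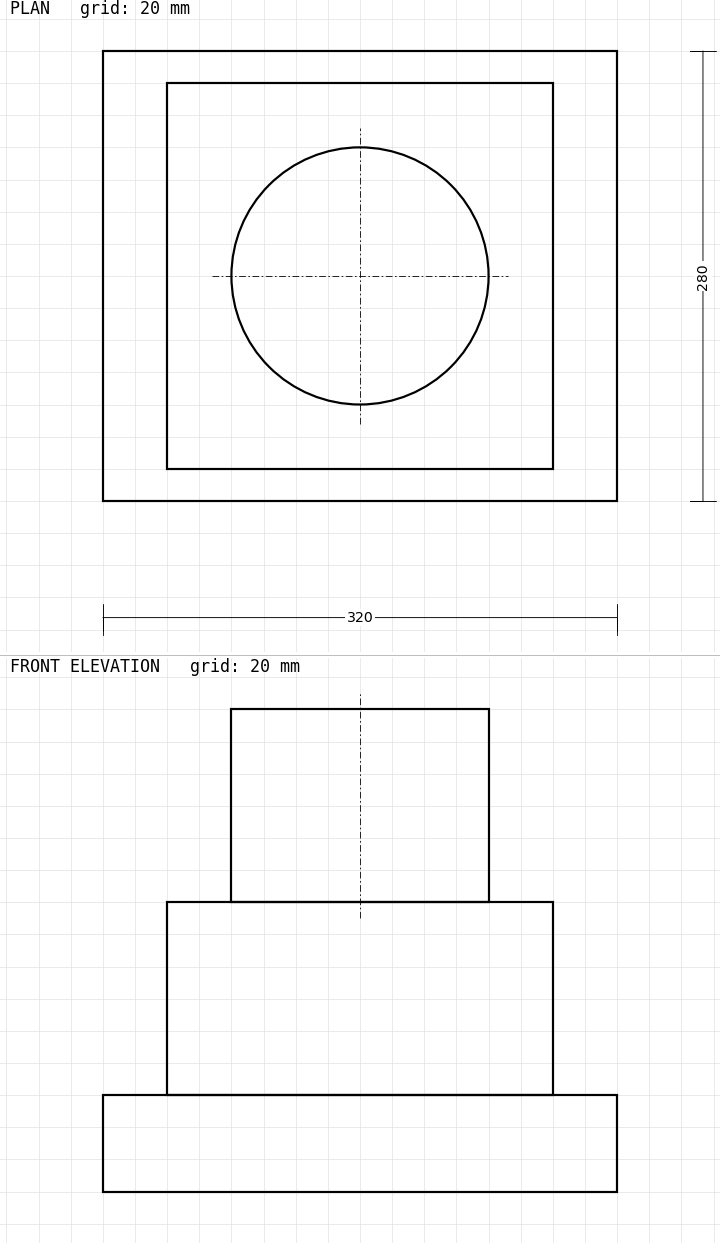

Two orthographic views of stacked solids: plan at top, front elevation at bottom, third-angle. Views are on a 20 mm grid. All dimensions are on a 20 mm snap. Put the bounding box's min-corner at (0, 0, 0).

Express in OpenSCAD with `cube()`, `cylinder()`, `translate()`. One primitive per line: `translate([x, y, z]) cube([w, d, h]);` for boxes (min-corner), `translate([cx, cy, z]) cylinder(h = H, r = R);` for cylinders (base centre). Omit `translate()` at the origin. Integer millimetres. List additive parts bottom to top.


cube([320, 280, 60]);
translate([40, 20, 60]) cube([240, 240, 120]);
translate([160, 140, 180]) cylinder(h = 120, r = 80);


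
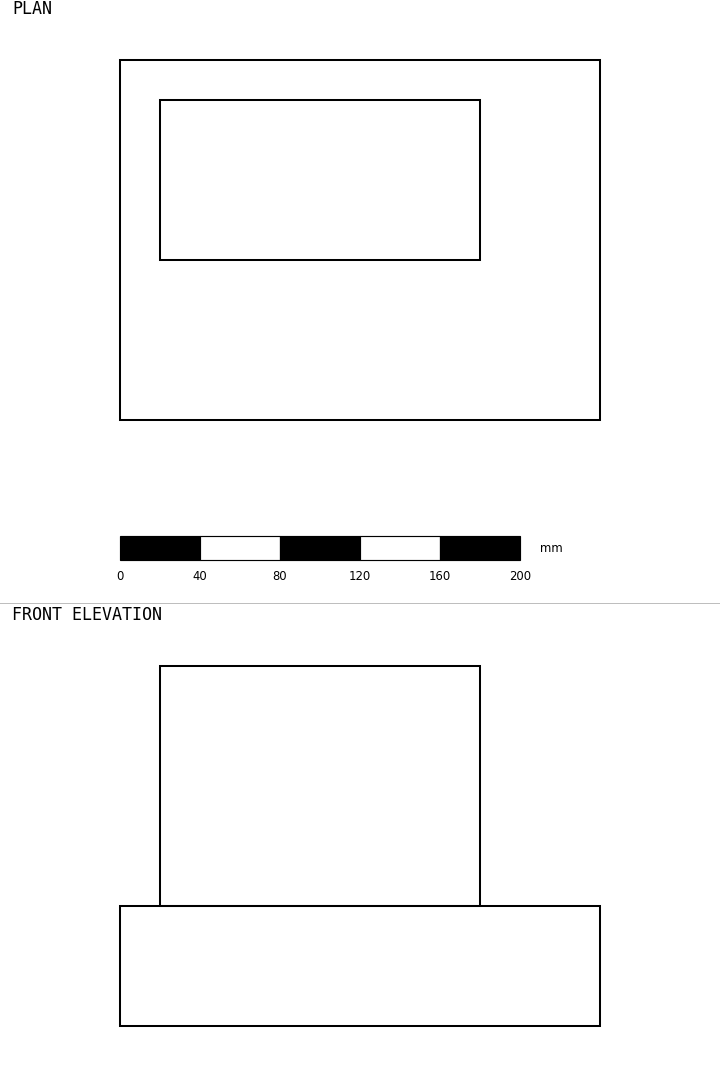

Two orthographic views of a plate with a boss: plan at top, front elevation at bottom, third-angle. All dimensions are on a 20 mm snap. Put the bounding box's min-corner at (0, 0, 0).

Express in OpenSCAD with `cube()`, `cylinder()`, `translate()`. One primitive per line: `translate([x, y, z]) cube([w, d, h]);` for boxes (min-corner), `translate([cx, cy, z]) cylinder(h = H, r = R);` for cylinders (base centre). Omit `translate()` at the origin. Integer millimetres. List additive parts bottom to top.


cube([240, 180, 60]);
translate([20, 80, 60]) cube([160, 80, 120]);
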